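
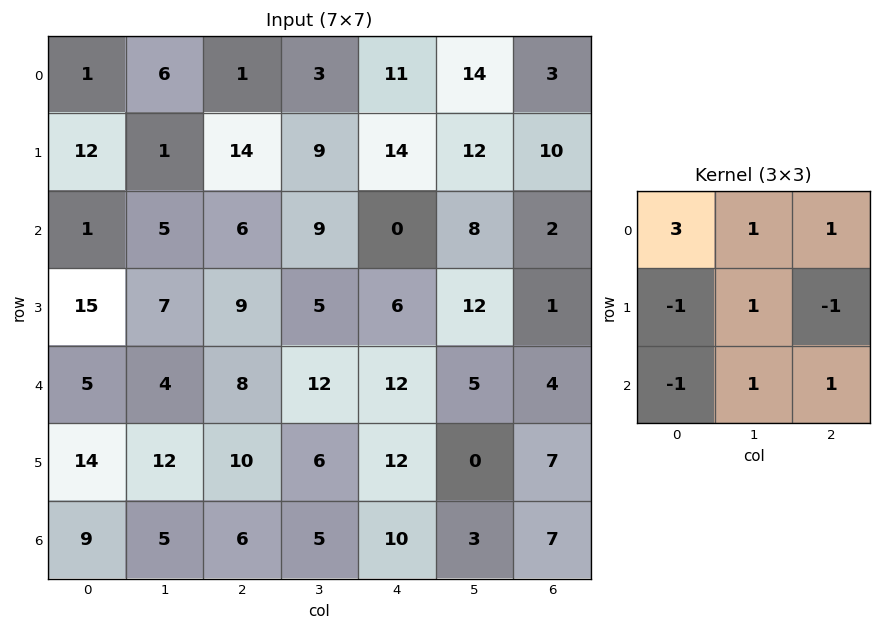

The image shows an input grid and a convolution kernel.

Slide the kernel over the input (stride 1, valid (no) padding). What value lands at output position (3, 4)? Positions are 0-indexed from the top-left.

15

The receptive field on the input at this output position is [6 12 1 / 12 5 4 / 12 0 7]. Elementwise product with the kernel and sum: 6·3 + 12·1 + 1·1 + 12·-1 + 5·1 + 4·-1 + 12·-1 + 0·1 + 7·1.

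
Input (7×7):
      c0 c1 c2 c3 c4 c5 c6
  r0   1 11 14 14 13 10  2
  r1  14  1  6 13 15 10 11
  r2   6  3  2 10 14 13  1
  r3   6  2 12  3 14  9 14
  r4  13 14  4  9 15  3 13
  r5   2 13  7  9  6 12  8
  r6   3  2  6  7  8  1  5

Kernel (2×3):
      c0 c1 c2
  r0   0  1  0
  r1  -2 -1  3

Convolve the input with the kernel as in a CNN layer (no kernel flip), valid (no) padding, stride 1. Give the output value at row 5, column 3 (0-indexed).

-13

The receptive field on the input at this output position is [9 6 12 / 7 8 1]. Elementwise product with the kernel and sum: 6·1 + 7·-2 + 8·-1 + 1·3.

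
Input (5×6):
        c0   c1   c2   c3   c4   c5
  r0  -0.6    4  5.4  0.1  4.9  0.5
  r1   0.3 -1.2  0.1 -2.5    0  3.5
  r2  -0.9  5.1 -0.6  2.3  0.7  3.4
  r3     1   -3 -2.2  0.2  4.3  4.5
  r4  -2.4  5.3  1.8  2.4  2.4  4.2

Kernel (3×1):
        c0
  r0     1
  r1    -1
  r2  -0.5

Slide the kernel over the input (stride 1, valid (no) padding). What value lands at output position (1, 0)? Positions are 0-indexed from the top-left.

The receptive field on the input at this output position is [0.3 / -0.9 / 1]. Elementwise product with the kernel and sum: 0.3·1 + -0.9·-1 + 1·-0.5.

0.7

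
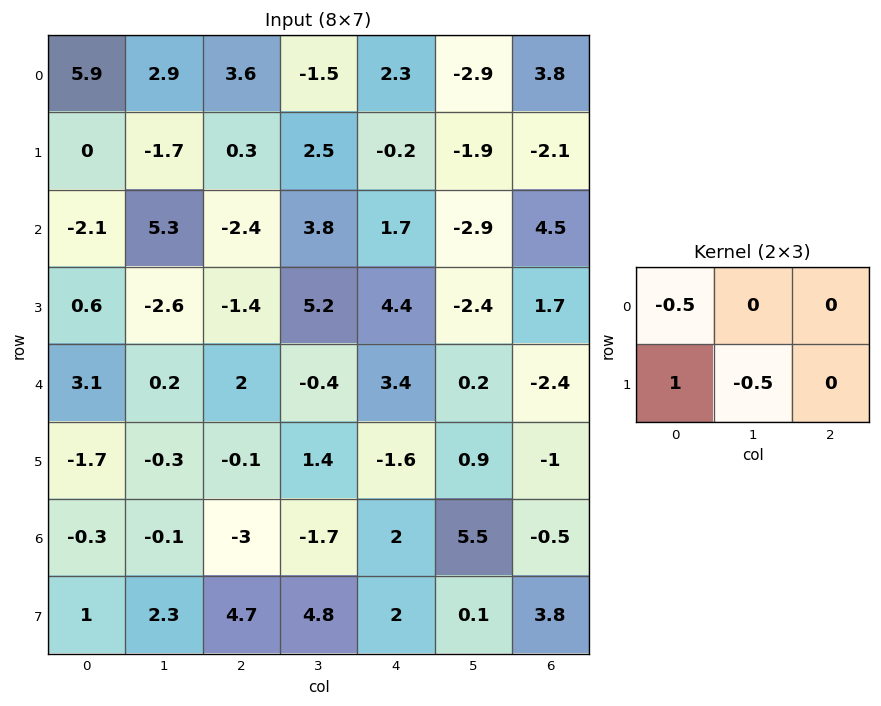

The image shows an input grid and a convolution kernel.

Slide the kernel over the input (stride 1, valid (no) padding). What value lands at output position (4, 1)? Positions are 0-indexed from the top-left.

The receptive field on the input at this output position is [0.2 2 -0.4 / -0.3 -0.1 1.4]. Elementwise product with the kernel and sum: 0.2·-0.5 + -0.3·1 + -0.1·-0.5.

-0.35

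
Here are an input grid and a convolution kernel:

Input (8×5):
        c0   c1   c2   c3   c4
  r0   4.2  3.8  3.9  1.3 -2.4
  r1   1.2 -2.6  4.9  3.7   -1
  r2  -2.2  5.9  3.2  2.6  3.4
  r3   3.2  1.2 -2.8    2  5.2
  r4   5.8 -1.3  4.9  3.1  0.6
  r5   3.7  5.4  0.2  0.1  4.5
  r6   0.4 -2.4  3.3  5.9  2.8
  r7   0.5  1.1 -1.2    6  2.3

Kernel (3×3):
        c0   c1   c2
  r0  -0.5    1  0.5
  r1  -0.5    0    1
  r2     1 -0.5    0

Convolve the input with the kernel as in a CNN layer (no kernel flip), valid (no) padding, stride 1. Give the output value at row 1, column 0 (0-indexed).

6.15

The receptive field on the input at this output position is [1.2 -2.6 4.9 / -2.2 5.9 3.2 / 3.2 1.2 -2.8]. Elementwise product with the kernel and sum: 1.2·-0.5 + -2.6·1 + 4.9·0.5 + -2.2·-0.5 + 3.2·1 + 3.2·1 + 1.2·-0.5.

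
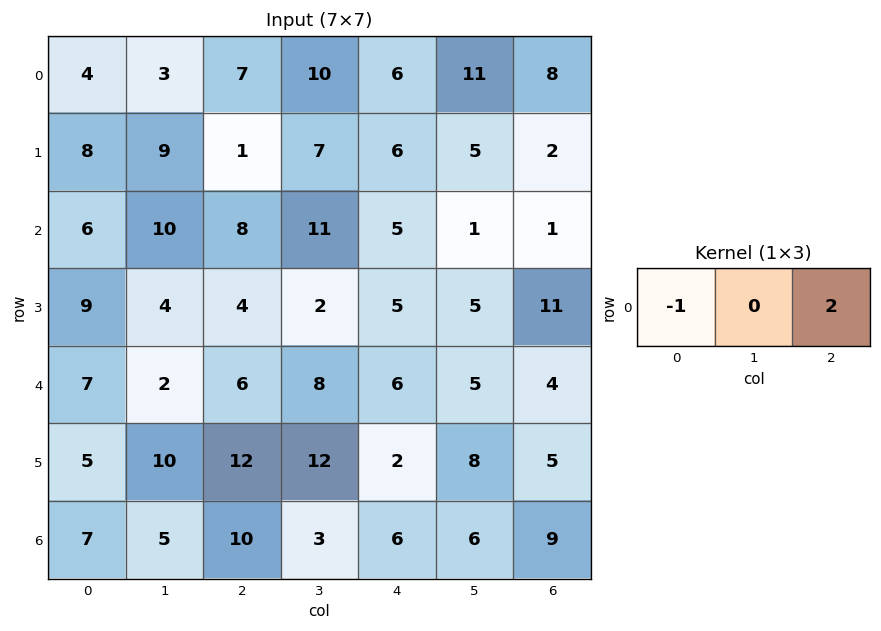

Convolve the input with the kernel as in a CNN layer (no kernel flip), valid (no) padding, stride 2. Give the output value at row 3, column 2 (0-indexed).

12

The receptive field on the input at this output position is [6 6 9]. Elementwise product with the kernel and sum: 6·-1 + 9·2.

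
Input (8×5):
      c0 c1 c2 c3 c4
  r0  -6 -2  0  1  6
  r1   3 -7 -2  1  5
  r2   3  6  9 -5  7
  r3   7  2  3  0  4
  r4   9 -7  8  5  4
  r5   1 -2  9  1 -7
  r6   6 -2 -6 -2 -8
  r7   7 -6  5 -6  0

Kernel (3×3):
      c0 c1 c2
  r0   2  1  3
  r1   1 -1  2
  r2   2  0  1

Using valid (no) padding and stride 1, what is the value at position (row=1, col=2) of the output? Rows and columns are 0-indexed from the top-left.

The receptive field on the input at this output position is [-2 1 5 / 9 -5 7 / 3 0 4]. Elementwise product with the kernel and sum: -2·2 + 1·1 + 5·3 + 9·1 + -5·-1 + 7·2 + 3·2 + 4·1.

50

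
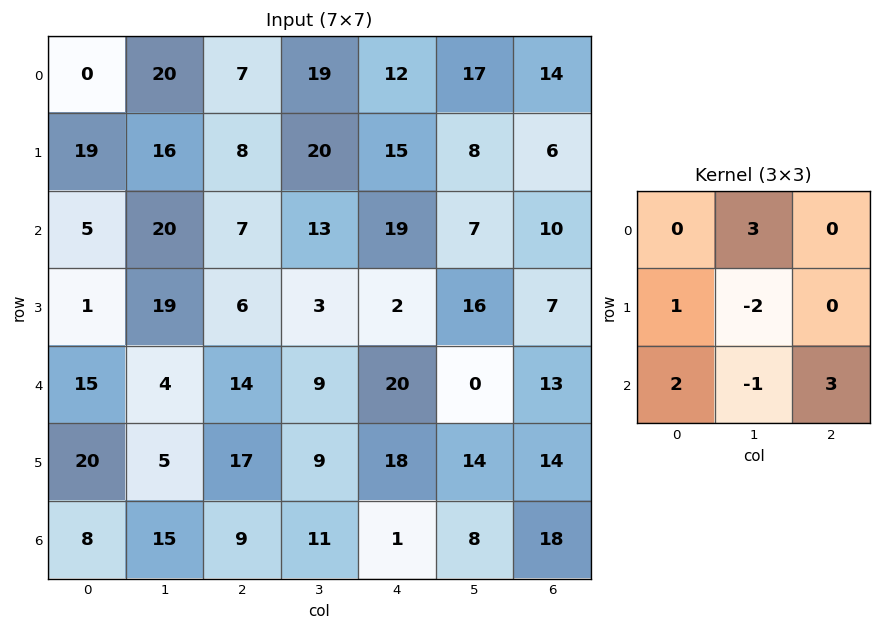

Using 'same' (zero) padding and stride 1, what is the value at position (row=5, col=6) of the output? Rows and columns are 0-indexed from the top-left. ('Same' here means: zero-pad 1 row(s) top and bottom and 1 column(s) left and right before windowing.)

23

The receptive field on the zero-padded input at this output position is [0 13 0 / 14 14 0 / 8 18 0]. Elementwise product with the kernel and sum: 13·3 + 14·1 + 14·-2 + 8·2 + 18·-1 + 0·3.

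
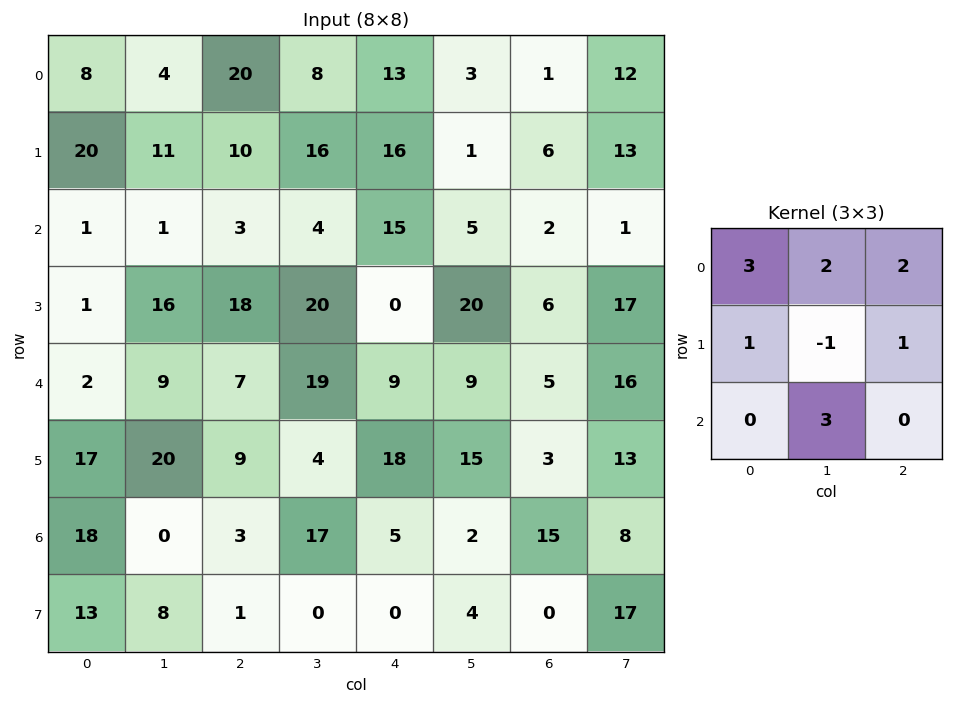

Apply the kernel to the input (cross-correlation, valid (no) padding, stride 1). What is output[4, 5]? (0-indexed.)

139

The receptive field on the input at this output position is [9 5 16 / 15 3 13 / 2 15 8]. Elementwise product with the kernel and sum: 9·3 + 5·2 + 16·2 + 15·1 + 3·-1 + 13·1 + 15·3.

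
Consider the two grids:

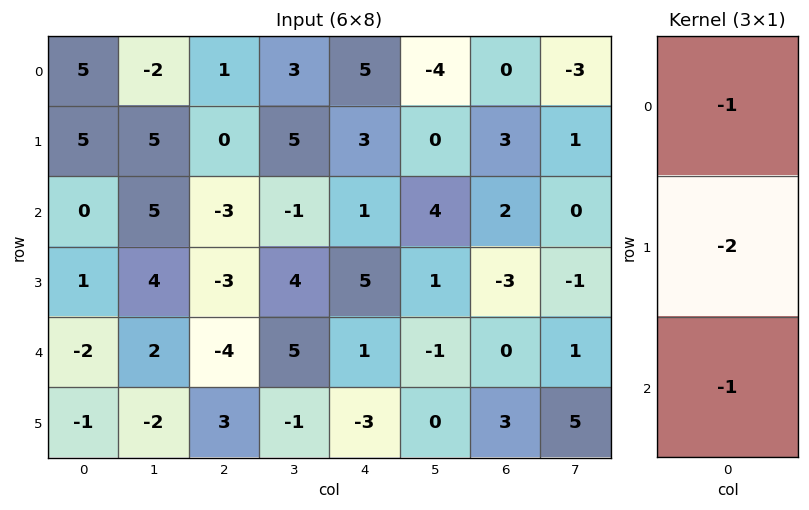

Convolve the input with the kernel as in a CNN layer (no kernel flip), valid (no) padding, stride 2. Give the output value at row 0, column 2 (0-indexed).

-12

The receptive field on the input at this output position is [5 / 3 / 1]. Elementwise product with the kernel and sum: 5·-1 + 3·-2 + 1·-1.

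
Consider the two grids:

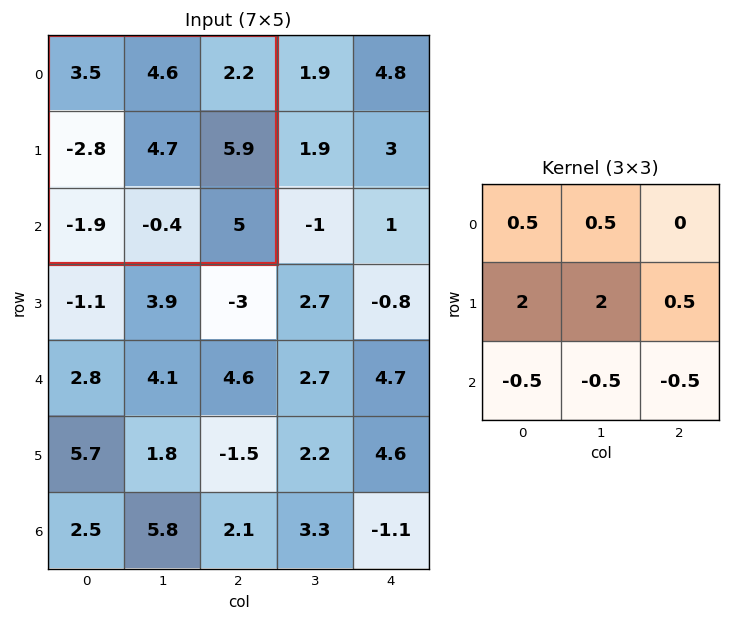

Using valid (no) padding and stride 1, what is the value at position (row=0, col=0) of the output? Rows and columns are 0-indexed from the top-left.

9.45

The receptive field on the input at this output position is [3.5 4.6 2.2 / -2.8 4.7 5.9 / -1.9 -0.4 5]. Elementwise product with the kernel and sum: 3.5·0.5 + 4.6·0.5 + -2.8·2 + 4.7·2 + 5.9·0.5 + -1.9·-0.5 + -0.4·-0.5 + 5·-0.5.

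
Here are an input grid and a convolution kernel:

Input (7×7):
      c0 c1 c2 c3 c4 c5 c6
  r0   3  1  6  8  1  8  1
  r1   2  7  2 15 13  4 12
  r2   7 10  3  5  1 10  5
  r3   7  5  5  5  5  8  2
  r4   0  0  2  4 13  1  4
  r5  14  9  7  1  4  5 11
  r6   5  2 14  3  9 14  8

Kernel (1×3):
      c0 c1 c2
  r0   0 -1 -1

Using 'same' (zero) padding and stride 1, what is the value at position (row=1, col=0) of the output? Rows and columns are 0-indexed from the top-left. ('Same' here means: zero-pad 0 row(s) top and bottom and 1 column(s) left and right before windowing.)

-9

The receptive field on the zero-padded input at this output position is [0 2 7]. Elementwise product with the kernel and sum: 2·-1 + 7·-1.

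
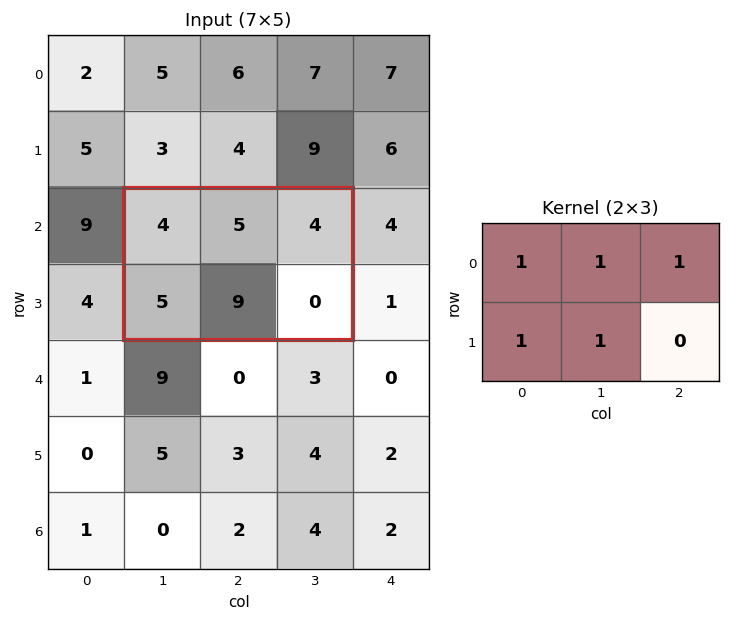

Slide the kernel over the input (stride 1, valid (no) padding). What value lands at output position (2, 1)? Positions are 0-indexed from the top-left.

27

The receptive field on the input at this output position is [4 5 4 / 5 9 0]. Elementwise product with the kernel and sum: 4·1 + 5·1 + 4·1 + 5·1 + 9·1.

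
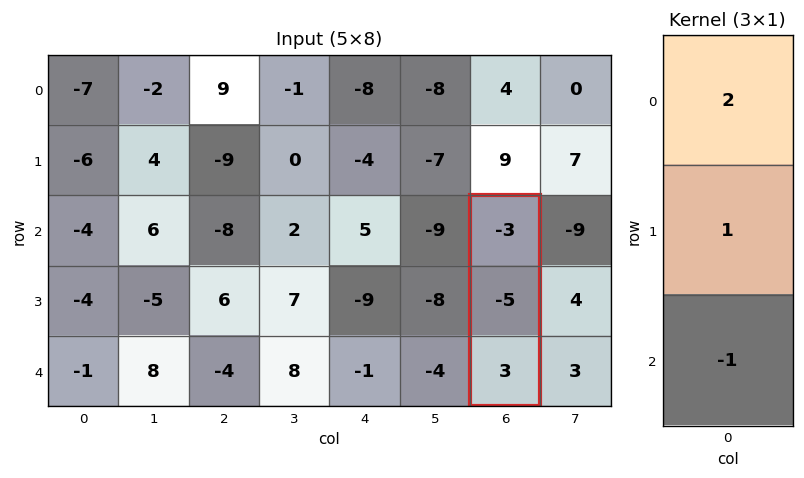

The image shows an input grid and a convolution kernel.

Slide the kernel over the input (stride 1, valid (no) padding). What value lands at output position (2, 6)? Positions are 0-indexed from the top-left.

The receptive field on the input at this output position is [-3 / -5 / 3]. Elementwise product with the kernel and sum: -3·2 + -5·1 + 3·-1.

-14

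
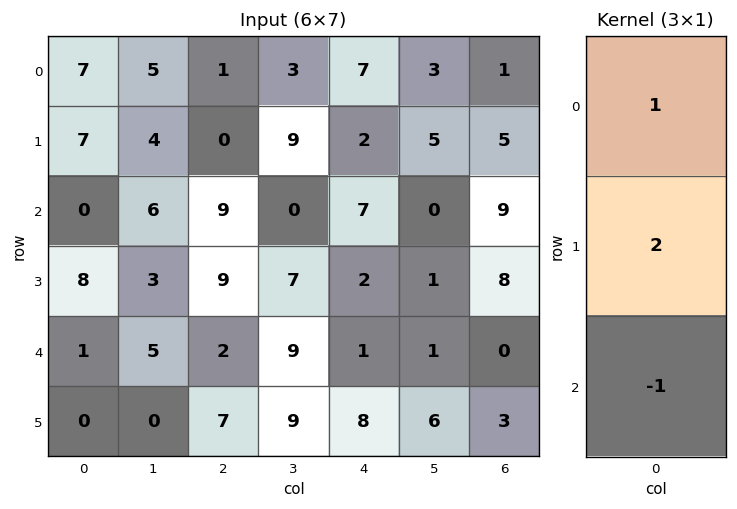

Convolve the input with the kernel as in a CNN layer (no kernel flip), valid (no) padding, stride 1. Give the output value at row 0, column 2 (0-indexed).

The receptive field on the input at this output position is [1 / 0 / 9]. Elementwise product with the kernel and sum: 1·1 + 0·2 + 9·-1.

-8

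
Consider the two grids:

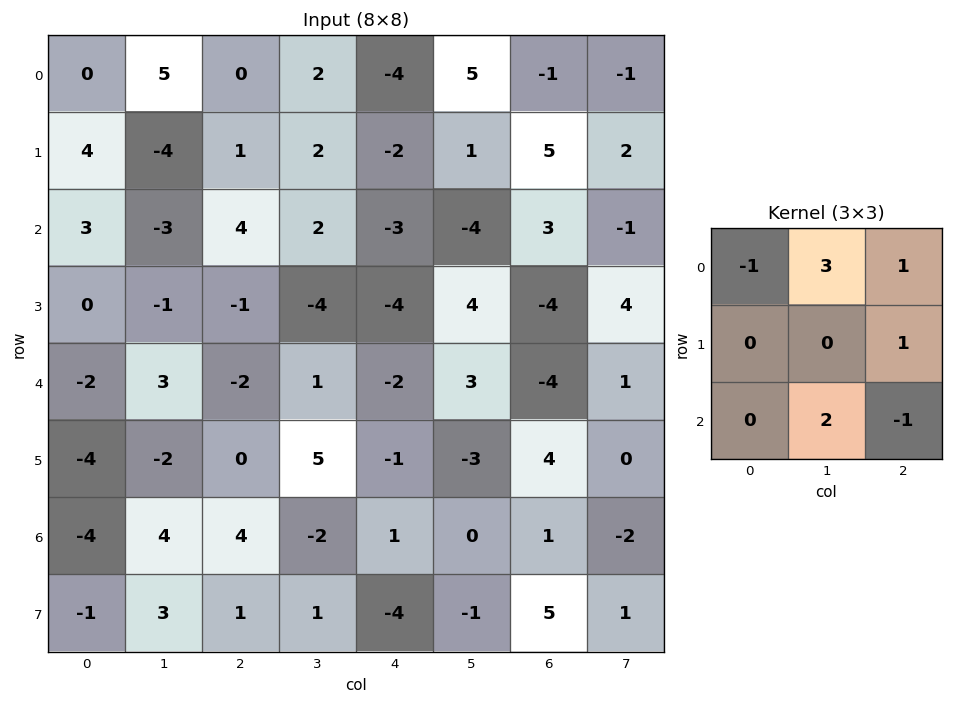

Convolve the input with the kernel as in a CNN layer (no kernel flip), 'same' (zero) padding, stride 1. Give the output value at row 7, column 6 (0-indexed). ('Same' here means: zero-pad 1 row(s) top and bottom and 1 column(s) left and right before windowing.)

The receptive field on the zero-padded input at this output position is [0 1 -2 / -1 5 1 / 0 0 0]. Elementwise product with the kernel and sum: 0·-1 + 1·3 + -2·1 + 1·1 + 0·2 + 0·-1.

2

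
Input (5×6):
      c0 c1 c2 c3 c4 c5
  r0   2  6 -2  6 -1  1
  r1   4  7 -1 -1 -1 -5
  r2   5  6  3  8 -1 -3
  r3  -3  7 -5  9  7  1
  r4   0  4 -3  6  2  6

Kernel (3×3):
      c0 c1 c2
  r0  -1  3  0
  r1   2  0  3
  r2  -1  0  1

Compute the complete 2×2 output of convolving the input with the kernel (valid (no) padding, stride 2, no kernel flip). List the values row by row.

19 11
-11 37

Output[0,0]: The receptive field on the input at this output position is [2 6 -2 / 4 7 -1 / 5 6 3]. Elementwise product with the kernel and sum: 2·-1 + 6·3 + 4·2 + -1·3 + 5·-1 + 3·1.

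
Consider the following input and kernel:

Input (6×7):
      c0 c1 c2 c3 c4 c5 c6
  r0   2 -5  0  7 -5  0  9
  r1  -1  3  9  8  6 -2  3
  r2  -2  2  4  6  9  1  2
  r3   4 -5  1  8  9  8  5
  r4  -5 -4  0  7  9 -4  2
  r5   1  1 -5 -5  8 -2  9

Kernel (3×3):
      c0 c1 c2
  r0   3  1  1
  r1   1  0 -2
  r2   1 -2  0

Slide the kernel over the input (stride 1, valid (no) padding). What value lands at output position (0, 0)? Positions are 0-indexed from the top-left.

The receptive field on the input at this output position is [2 -5 0 / -1 3 9 / -2 2 4]. Elementwise product with the kernel and sum: 2·3 + -5·1 + 0·1 + -1·1 + 9·-2 + -2·1 + 2·-2.

-24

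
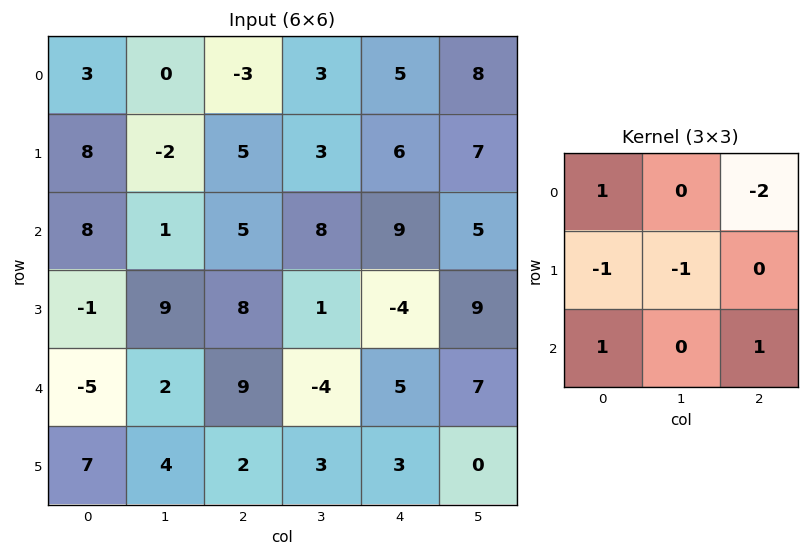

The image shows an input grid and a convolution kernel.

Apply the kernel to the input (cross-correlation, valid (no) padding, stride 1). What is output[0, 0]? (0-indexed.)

The receptive field on the input at this output position is [3 0 -3 / 8 -2 5 / 8 1 5]. Elementwise product with the kernel and sum: 3·1 + -3·-2 + 8·-1 + -2·-1 + 8·1 + 5·1.

16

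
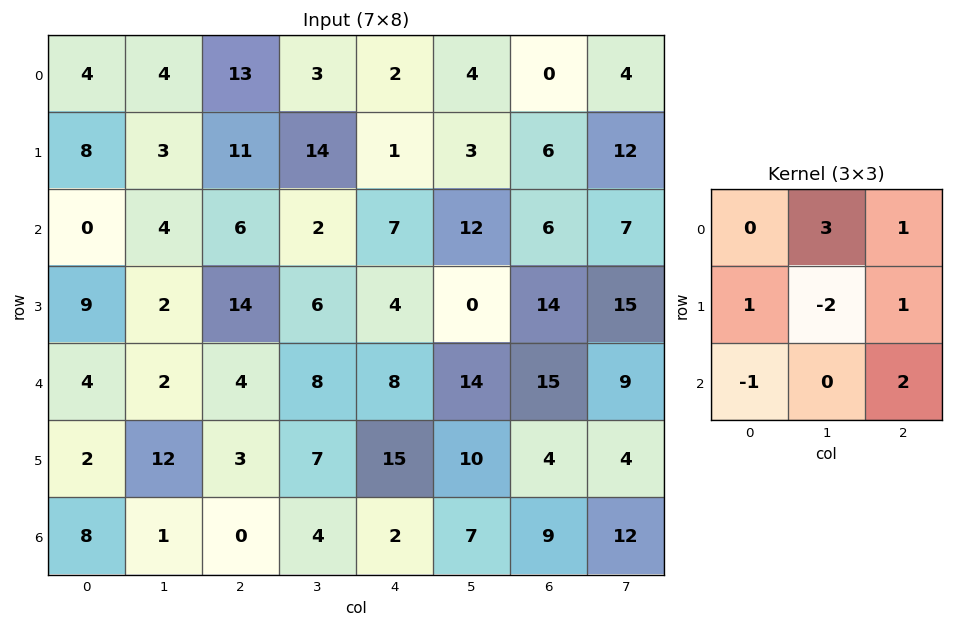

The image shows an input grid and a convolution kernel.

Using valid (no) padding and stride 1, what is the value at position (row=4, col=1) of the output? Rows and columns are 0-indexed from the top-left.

40

The receptive field on the input at this output position is [2 4 8 / 12 3 7 / 1 0 4]. Elementwise product with the kernel and sum: 4·3 + 8·1 + 12·1 + 3·-2 + 7·1 + 1·-1 + 4·2.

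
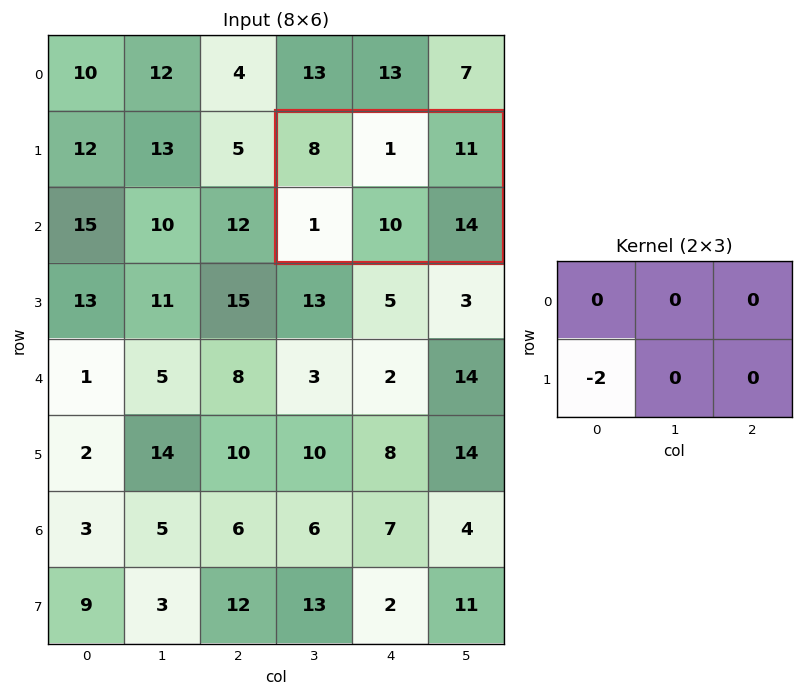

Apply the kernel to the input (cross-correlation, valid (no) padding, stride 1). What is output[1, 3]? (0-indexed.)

The receptive field on the input at this output position is [8 1 11 / 1 10 14]. Elementwise product with the kernel and sum: 1·-2.

-2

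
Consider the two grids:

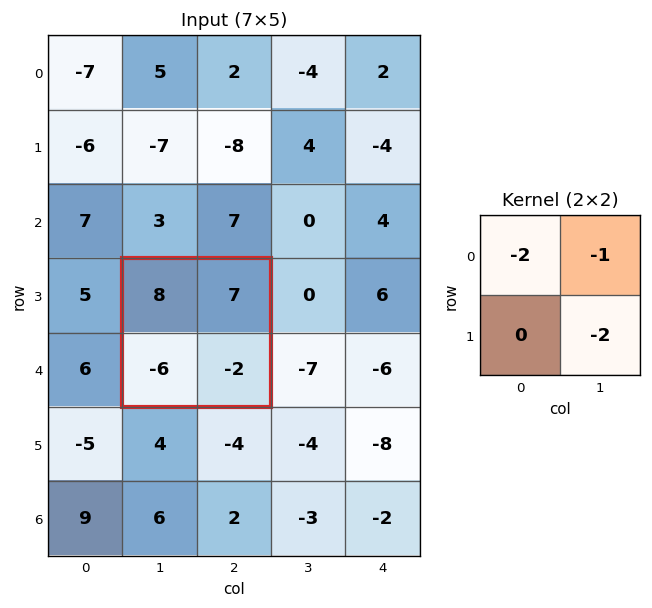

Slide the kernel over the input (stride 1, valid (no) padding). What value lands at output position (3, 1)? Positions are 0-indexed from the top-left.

-19

The receptive field on the input at this output position is [8 7 / -6 -2]. Elementwise product with the kernel and sum: 8·-2 + 7·-1 + -2·-2.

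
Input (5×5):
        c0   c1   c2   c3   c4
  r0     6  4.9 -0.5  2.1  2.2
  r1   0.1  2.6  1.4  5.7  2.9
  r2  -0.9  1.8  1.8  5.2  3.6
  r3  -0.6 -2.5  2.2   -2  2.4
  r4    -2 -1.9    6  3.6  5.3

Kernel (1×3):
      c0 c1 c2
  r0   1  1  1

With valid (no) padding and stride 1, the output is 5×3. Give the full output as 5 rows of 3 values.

10.4 6.5 3.8
4.1 9.7 10
2.7 8.8 10.6
-0.9 -2.3 2.6
2.1 7.7 14.9

Output[0,0]: The receptive field on the input at this output position is [6 4.9 -0.5]. Elementwise product with the kernel and sum: 6·1 + 4.9·1 + -0.5·1.
Output[0,1]: The receptive field on the input at this output position is [4.9 -0.5 2.1]. Elementwise product with the kernel and sum: 4.9·1 + -0.5·1 + 2.1·1.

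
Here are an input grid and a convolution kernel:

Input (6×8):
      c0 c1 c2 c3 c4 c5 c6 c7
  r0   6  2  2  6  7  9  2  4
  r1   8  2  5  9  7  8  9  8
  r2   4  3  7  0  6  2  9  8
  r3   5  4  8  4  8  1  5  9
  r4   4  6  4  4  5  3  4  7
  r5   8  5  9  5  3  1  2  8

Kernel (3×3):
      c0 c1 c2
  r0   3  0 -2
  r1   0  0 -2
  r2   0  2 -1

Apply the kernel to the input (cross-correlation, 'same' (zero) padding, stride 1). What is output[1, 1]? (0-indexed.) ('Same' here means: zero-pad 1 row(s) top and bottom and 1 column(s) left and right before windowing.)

The receptive field on the zero-padded input at this output position is [6 2 2 / 8 2 5 / 4 3 7]. Elementwise product with the kernel and sum: 6·3 + 2·-2 + 5·-2 + 3·2 + 7·-1.

3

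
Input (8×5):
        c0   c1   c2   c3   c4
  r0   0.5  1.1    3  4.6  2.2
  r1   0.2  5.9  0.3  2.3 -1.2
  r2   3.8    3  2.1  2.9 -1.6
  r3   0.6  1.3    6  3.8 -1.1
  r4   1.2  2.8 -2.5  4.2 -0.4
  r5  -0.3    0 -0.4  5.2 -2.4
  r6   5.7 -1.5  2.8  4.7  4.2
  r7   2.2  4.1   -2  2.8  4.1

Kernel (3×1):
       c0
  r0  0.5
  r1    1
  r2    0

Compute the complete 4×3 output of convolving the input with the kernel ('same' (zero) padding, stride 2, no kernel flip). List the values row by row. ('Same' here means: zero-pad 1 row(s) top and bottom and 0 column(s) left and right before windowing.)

0.5 3 2.2
3.9 2.25 -2.2
1.5 0.5 -0.95
5.55 2.6 3

Output[0,0]: The receptive field on the zero-padded input at this output position is [0 / 0.5 / 0.2]. Elementwise product with the kernel and sum: 0·0.5 + 0.5·1.
Output[0,1]: The receptive field on the zero-padded input at this output position is [0 / 3 / 0.3]. Elementwise product with the kernel and sum: 0·0.5 + 3·1.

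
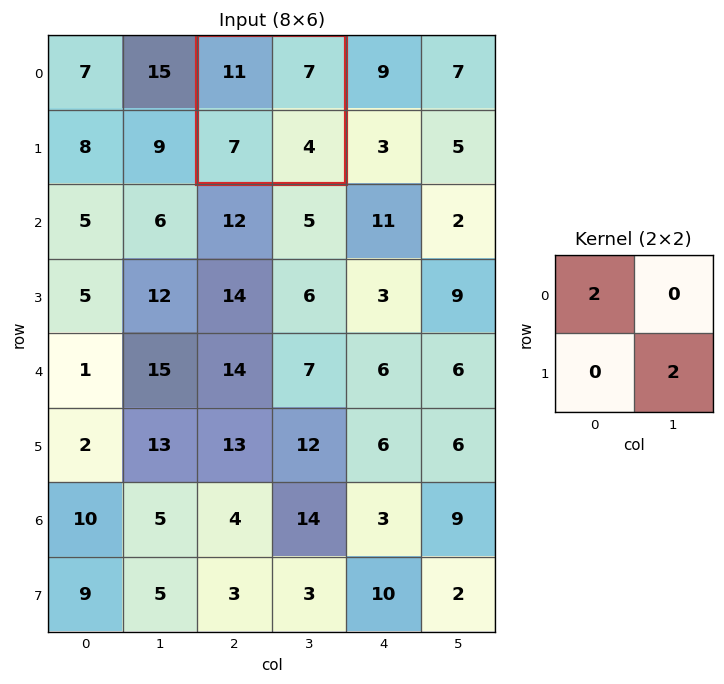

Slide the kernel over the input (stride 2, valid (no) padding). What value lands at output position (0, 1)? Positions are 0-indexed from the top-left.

The receptive field on the input at this output position is [11 7 / 7 4]. Elementwise product with the kernel and sum: 11·2 + 4·2.

30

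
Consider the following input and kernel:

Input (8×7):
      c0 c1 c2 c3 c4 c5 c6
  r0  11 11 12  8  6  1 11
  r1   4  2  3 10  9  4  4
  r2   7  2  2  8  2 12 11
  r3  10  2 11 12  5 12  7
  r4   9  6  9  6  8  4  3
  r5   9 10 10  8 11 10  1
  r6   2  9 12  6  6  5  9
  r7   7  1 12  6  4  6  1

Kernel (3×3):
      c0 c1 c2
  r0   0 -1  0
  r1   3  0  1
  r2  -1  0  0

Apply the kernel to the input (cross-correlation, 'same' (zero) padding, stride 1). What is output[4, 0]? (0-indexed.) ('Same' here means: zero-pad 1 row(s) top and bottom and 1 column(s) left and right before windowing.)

The receptive field on the zero-padded input at this output position is [0 10 2 / 0 9 6 / 0 9 10]. Elementwise product with the kernel and sum: 10·-1 + 0·3 + 6·1 + 0·-1.

-4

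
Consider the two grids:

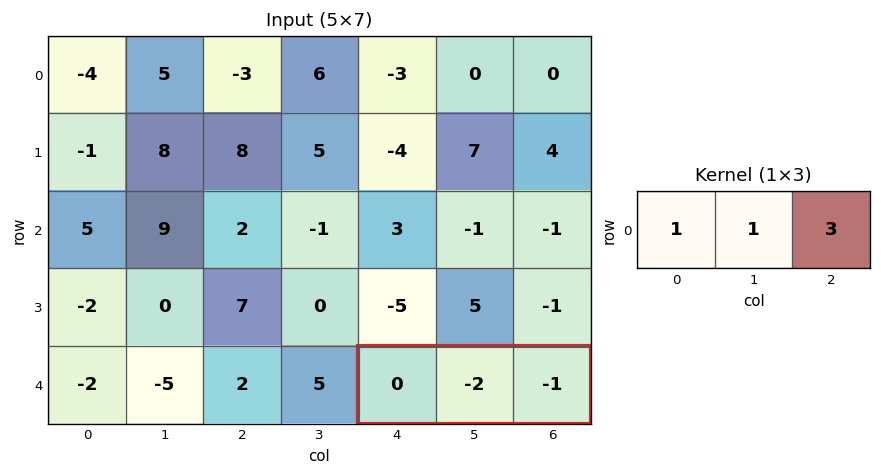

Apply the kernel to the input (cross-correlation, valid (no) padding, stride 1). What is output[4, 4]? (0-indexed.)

The receptive field on the input at this output position is [0 -2 -1]. Elementwise product with the kernel and sum: 0·1 + -2·1 + -1·3.

-5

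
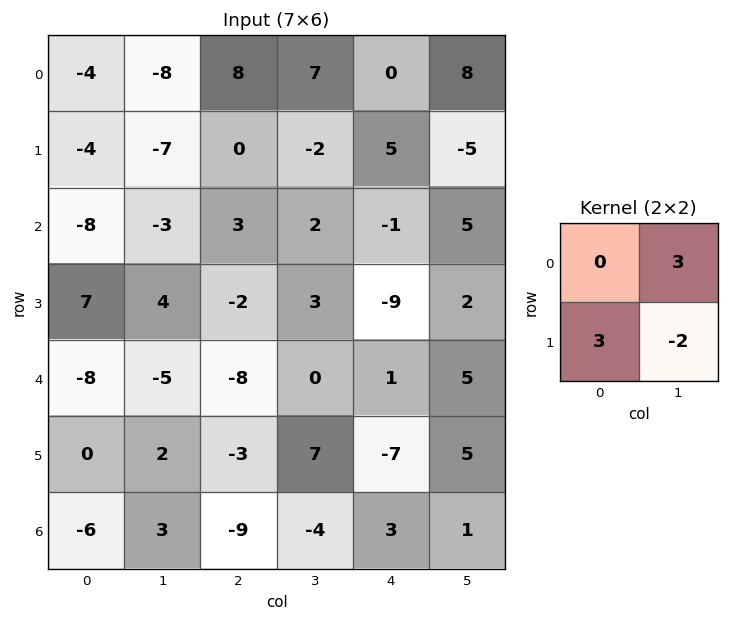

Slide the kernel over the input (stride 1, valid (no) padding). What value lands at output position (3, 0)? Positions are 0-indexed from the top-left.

-2

The receptive field on the input at this output position is [7 4 / -8 -5]. Elementwise product with the kernel and sum: 4·3 + -8·3 + -5·-2.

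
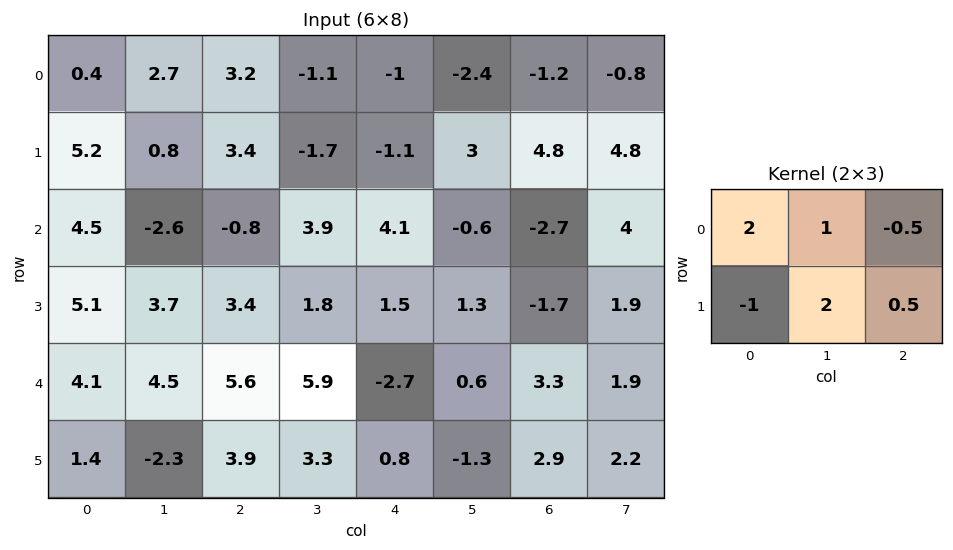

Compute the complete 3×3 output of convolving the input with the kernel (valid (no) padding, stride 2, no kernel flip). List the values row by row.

-0 -1.55 5.7
10.8 1.2 9.2
5.85 21.55 -8.4

Output[0,0]: The receptive field on the input at this output position is [0.4 2.7 3.2 / 5.2 0.8 3.4]. Elementwise product with the kernel and sum: 0.4·2 + 2.7·1 + 3.2·-0.5 + 5.2·-1 + 0.8·2 + 3.4·0.5.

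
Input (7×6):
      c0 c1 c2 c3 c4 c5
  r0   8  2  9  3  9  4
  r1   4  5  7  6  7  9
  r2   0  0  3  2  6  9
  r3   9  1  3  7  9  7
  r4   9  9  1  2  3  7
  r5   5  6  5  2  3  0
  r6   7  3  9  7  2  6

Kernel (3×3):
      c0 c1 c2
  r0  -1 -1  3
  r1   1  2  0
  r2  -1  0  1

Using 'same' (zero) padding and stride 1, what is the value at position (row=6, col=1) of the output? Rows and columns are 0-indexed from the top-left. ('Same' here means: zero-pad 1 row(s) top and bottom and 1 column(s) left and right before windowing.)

17

The receptive field on the zero-padded input at this output position is [5 6 5 / 7 3 9 / 0 0 0]. Elementwise product with the kernel and sum: 5·-1 + 6·-1 + 5·3 + 7·1 + 3·2 + 0·-1 + 0·1.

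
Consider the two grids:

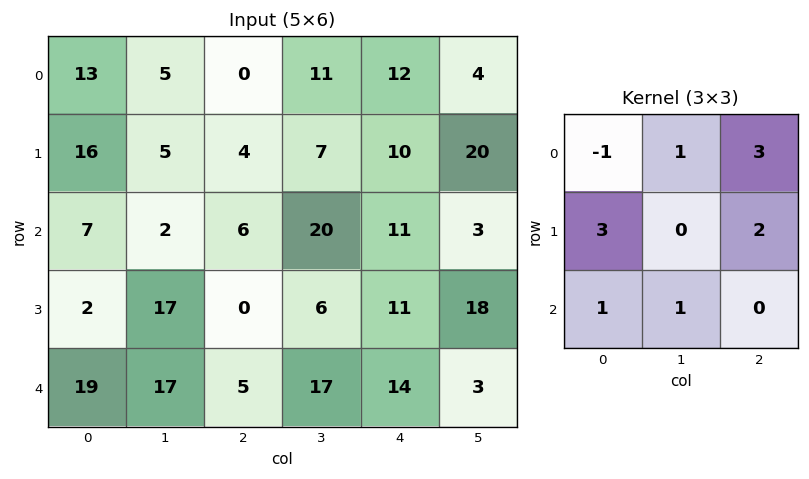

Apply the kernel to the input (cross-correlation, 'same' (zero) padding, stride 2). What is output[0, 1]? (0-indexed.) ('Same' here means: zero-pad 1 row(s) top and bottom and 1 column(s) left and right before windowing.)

The receptive field on the zero-padded input at this output position is [0 0 0 / 5 0 11 / 5 4 7]. Elementwise product with the kernel and sum: 0·-1 + 0·1 + 0·3 + 5·3 + 11·2 + 5·1 + 4·1.

46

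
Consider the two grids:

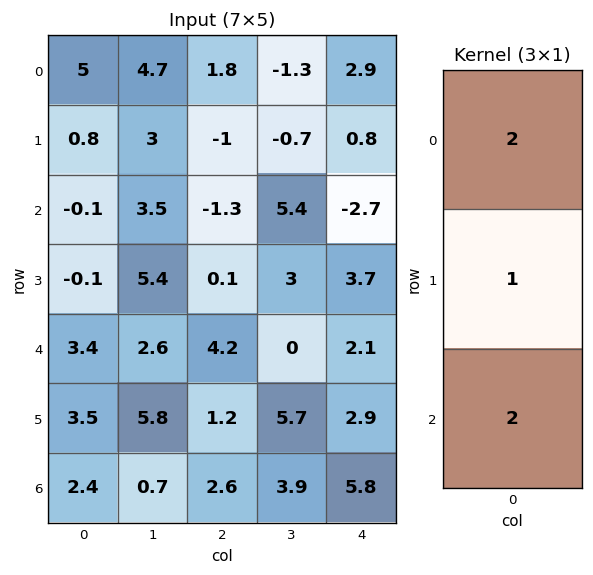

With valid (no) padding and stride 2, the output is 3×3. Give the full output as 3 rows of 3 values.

10.6 0 1.2
6.5 5.9 2.5
15.1 14.8 18.7

Output[0,0]: The receptive field on the input at this output position is [5 / 0.8 / -0.1]. Elementwise product with the kernel and sum: 5·2 + 0.8·1 + -0.1·2.
Output[0,1]: The receptive field on the input at this output position is [1.8 / -1 / -1.3]. Elementwise product with the kernel and sum: 1.8·2 + -1·1 + -1.3·2.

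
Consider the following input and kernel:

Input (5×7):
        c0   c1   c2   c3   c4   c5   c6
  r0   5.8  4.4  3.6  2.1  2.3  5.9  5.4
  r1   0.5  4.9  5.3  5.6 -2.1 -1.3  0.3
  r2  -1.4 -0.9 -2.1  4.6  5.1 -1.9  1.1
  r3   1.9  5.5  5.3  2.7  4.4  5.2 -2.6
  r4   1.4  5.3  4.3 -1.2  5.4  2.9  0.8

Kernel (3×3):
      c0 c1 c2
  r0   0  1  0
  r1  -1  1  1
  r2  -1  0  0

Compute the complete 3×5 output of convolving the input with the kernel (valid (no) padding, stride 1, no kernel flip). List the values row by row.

15.5 10.5 2.4 -11.3 1.9
1.4 3.2 12.1 -6.2 -11.6
6.6 -4.9 2.1 13.2 -9.1

Output[0,0]: The receptive field on the input at this output position is [5.8 4.4 3.6 / 0.5 4.9 5.3 / -1.4 -0.9 -2.1]. Elementwise product with the kernel and sum: 4.4·1 + 0.5·-1 + 4.9·1 + 5.3·1 + -1.4·-1.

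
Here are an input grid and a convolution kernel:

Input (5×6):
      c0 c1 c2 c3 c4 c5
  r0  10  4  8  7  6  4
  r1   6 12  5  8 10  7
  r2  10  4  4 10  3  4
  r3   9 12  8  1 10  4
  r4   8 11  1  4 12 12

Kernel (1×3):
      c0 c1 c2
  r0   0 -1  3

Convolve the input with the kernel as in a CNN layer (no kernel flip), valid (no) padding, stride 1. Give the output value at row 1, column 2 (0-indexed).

22

The receptive field on the input at this output position is [5 8 10]. Elementwise product with the kernel and sum: 8·-1 + 10·3.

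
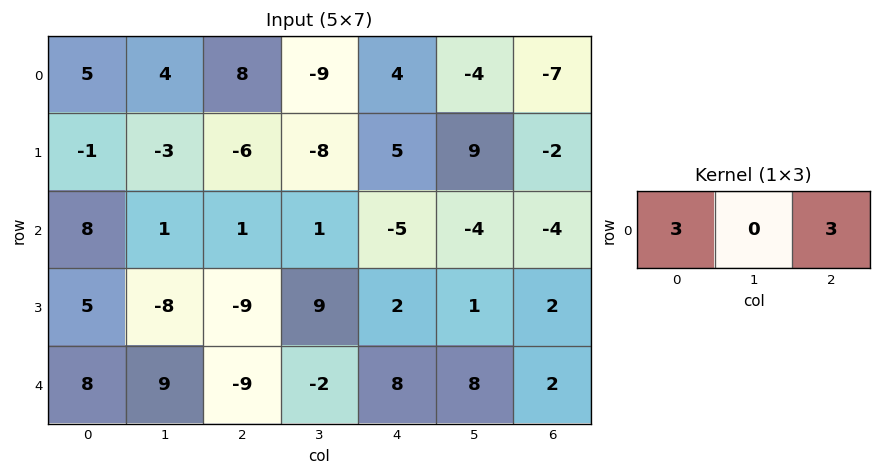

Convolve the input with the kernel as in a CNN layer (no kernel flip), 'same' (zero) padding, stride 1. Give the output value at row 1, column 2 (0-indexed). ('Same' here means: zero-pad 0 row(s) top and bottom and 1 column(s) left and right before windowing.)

The receptive field on the zero-padded input at this output position is [-3 -6 -8]. Elementwise product with the kernel and sum: -3·3 + -8·3.

-33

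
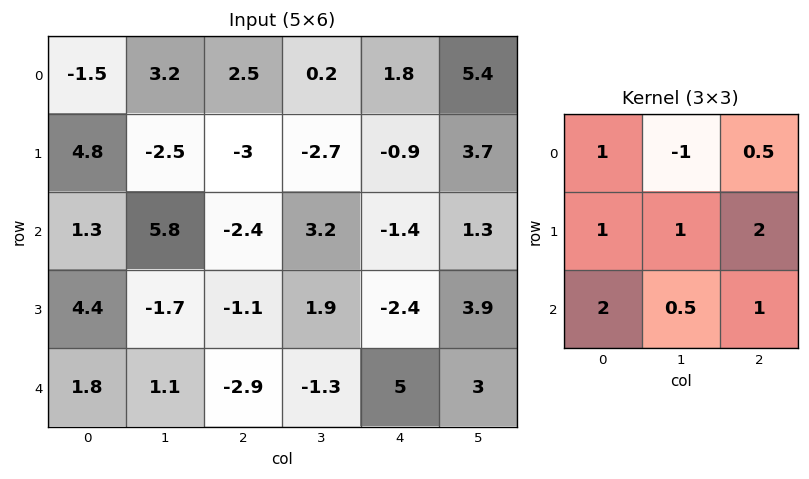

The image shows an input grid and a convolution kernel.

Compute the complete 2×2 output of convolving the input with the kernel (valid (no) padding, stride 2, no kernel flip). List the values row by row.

-4.05 -8.9
-3.95 -11.75

Output[0,0]: The receptive field on the input at this output position is [-1.5 3.2 2.5 / 4.8 -2.5 -3 / 1.3 5.8 -2.4]. Elementwise product with the kernel and sum: -1.5·1 + 3.2·-1 + 2.5·0.5 + 4.8·1 + -2.5·1 + -3·2 + 1.3·2 + 5.8·0.5 + -2.4·1.
Output[0,1]: The receptive field on the input at this output position is [2.5 0.2 1.8 / -3 -2.7 -0.9 / -2.4 3.2 -1.4]. Elementwise product with the kernel and sum: 2.5·1 + 0.2·-1 + 1.8·0.5 + -3·1 + -2.7·1 + -0.9·2 + -2.4·2 + 3.2·0.5 + -1.4·1.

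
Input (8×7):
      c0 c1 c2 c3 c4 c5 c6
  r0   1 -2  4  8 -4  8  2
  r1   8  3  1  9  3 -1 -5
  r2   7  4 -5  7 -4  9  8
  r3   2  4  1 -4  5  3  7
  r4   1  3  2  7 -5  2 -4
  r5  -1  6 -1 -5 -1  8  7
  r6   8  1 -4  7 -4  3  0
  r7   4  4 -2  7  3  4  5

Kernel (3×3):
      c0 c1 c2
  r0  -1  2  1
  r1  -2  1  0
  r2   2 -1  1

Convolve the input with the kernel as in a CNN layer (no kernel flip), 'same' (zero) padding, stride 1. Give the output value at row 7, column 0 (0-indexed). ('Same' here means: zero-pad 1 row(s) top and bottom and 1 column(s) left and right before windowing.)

21

The receptive field on the zero-padded input at this output position is [0 8 1 / 0 4 4 / 0 0 0]. Elementwise product with the kernel and sum: 0·-1 + 8·2 + 1·1 + 0·-2 + 4·1 + 0·2 + 0·-1 + 0·1.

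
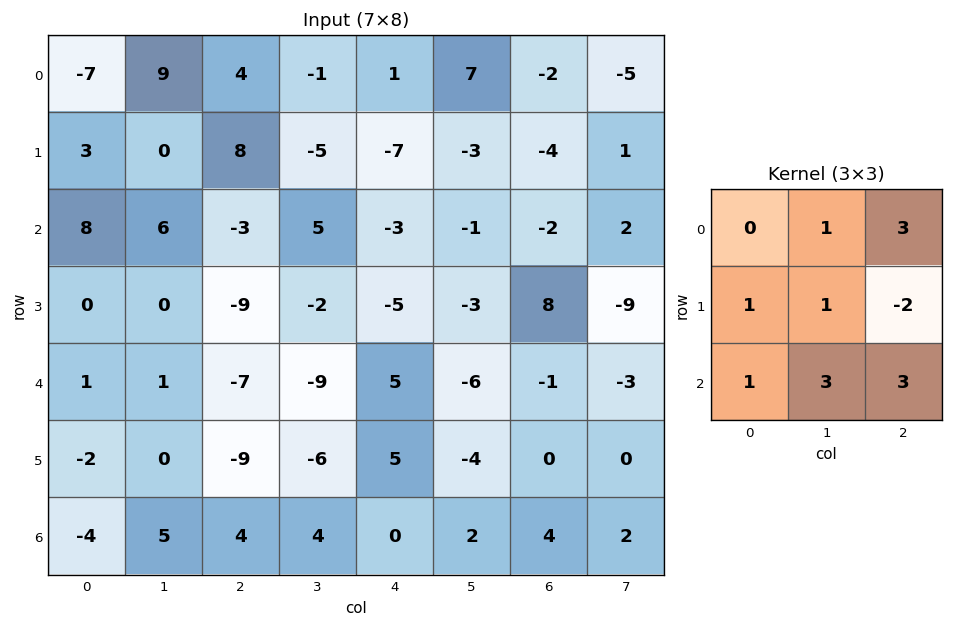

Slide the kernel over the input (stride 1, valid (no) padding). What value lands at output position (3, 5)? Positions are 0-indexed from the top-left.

The receptive field on the input at this output position is [-3 8 -9 / -6 -1 -3 / -4 0 0]. Elementwise product with the kernel and sum: 8·1 + -9·3 + -6·1 + -1·1 + -3·-2 + -4·1 + 0·3 + 0·3.

-24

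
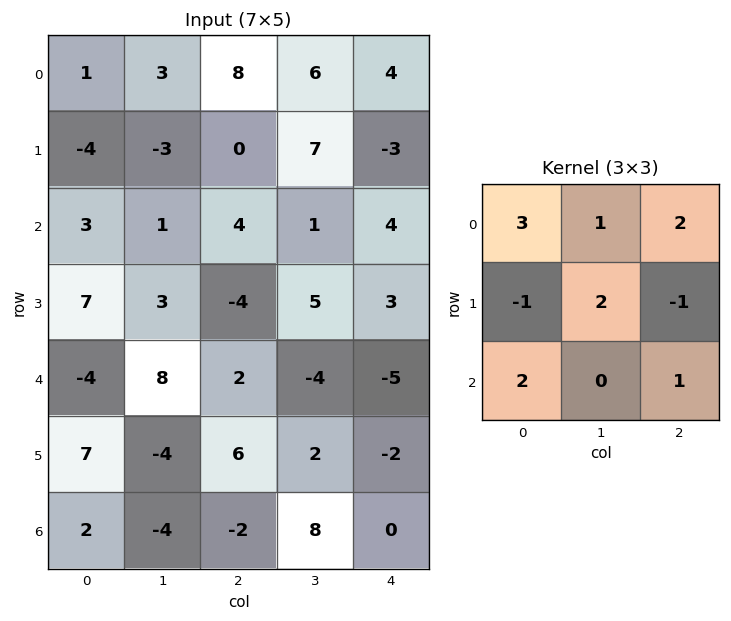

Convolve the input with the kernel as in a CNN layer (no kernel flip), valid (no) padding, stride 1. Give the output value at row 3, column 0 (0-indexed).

The receptive field on the input at this output position is [7 3 -4 / -4 8 2 / 7 -4 6]. Elementwise product with the kernel and sum: 7·3 + 3·1 + -4·2 + -4·-1 + 8·2 + 2·-1 + 7·2 + 6·1.

54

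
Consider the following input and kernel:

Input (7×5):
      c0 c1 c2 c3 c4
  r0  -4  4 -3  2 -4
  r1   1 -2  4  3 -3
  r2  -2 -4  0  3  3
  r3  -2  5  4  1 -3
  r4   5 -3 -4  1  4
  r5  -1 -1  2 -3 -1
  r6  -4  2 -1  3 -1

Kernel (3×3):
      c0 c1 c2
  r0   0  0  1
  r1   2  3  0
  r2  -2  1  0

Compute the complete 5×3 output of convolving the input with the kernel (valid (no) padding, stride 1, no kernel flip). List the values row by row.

Output[0,0]: The receptive field on the input at this output position is [-4 4 -3 / 1 -2 4 / -2 -4 0]. Elementwise product with the kernel and sum: -3·1 + 1·2 + -2·3 + -2·-2 + -4·1.

-7 18 16
-3 -11 -1
-2 27 23
6 -13 -15
1 0 4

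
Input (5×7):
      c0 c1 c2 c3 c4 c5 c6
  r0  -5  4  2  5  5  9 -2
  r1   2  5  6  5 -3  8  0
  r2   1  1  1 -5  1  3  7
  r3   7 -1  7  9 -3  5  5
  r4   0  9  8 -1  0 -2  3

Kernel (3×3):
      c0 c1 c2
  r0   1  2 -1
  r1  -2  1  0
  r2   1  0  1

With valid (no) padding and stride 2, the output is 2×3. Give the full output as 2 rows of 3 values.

4 2 47
-5 -7 14

Output[0,0]: The receptive field on the input at this output position is [-5 4 2 / 2 5 6 / 1 1 1]. Elementwise product with the kernel and sum: -5·1 + 4·2 + 2·-1 + 2·-2 + 5·1 + 1·1 + 1·1.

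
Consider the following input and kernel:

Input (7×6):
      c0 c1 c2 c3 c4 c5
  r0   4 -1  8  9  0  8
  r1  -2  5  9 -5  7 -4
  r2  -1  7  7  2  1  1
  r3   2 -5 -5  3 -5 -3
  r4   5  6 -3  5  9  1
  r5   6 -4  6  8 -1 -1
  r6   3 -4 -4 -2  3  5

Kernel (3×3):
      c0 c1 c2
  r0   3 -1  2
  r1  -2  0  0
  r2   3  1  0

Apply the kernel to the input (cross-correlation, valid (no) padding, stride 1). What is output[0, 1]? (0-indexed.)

25

The receptive field on the input at this output position is [-1 8 9 / 5 9 -5 / 7 7 2]. Elementwise product with the kernel and sum: -1·3 + 8·-1 + 9·2 + 5·-2 + 7·3 + 7·1.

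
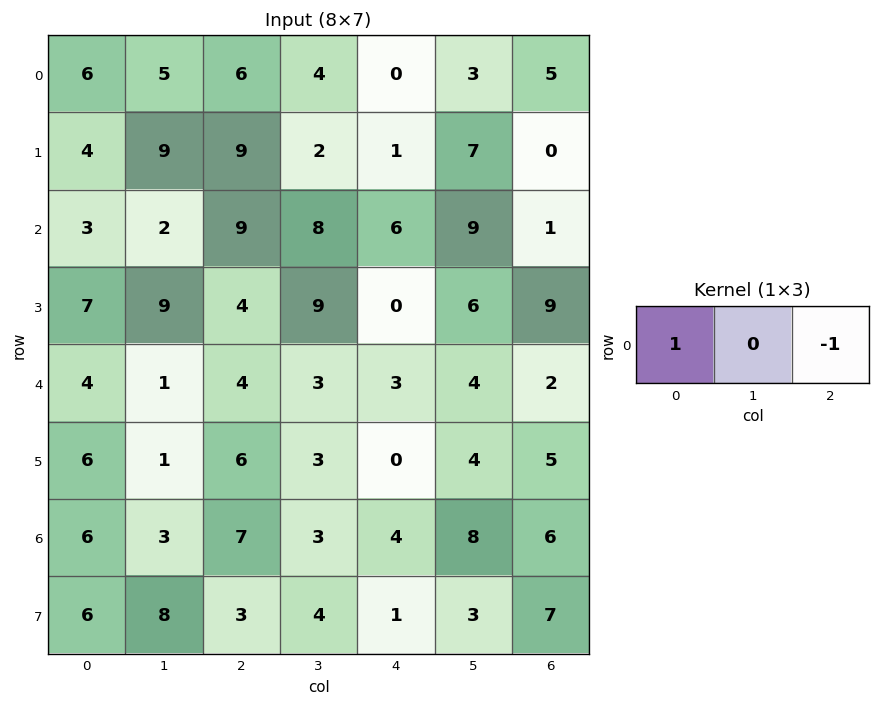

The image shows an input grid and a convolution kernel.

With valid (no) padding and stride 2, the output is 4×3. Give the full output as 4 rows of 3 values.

0 6 -5
-6 3 5
0 1 1
-1 3 -2

Output[0,0]: The receptive field on the input at this output position is [6 5 6]. Elementwise product with the kernel and sum: 6·1 + 6·-1.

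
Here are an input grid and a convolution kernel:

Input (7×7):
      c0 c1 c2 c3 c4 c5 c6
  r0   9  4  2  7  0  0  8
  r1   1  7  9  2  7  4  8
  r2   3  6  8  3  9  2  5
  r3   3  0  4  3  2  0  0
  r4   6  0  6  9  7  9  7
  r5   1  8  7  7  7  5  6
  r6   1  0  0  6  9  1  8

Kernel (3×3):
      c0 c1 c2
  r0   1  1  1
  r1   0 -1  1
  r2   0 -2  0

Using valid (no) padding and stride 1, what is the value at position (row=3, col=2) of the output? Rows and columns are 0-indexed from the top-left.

-7

The receptive field on the input at this output position is [4 3 2 / 6 9 7 / 7 7 7]. Elementwise product with the kernel and sum: 4·1 + 3·1 + 2·1 + 9·-1 + 7·1 + 7·-2.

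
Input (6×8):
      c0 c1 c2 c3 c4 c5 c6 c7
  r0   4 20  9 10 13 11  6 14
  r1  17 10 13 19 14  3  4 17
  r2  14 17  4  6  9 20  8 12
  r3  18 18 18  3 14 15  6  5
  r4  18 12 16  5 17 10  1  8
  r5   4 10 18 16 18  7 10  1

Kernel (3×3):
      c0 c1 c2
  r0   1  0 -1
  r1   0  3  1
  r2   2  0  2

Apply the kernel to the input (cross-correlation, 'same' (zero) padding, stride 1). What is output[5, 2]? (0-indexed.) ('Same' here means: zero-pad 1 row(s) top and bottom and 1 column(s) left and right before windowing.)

77

The receptive field on the zero-padded input at this output position is [12 16 5 / 10 18 16 / 0 0 0]. Elementwise product with the kernel and sum: 12·1 + 5·-1 + 18·3 + 16·1 + 0·2 + 0·2.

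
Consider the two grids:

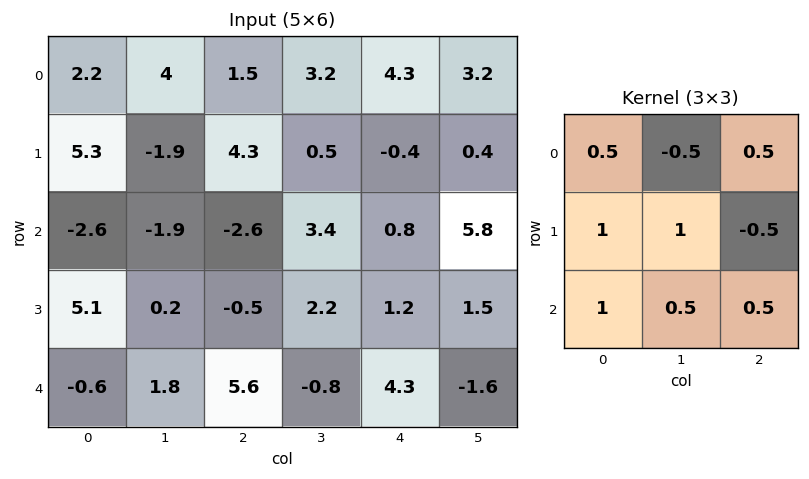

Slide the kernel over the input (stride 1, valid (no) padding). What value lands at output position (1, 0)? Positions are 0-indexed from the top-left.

7.5

The receptive field on the input at this output position is [5.3 -1.9 4.3 / -2.6 -1.9 -2.6 / 5.1 0.2 -0.5]. Elementwise product with the kernel and sum: 5.3·0.5 + -1.9·-0.5 + 4.3·0.5 + -2.6·1 + -1.9·1 + -2.6·-0.5 + 5.1·1 + 0.2·0.5 + -0.5·0.5.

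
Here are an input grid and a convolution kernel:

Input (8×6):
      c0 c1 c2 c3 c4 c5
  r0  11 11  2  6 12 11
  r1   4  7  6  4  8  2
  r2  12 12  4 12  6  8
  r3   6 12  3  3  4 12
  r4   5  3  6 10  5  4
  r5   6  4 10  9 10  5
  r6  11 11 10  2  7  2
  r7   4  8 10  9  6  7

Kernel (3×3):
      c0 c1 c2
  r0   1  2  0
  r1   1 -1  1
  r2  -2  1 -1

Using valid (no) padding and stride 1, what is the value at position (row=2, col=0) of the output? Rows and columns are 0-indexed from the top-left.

20

The receptive field on the input at this output position is [12 12 4 / 6 12 3 / 5 3 6]. Elementwise product with the kernel and sum: 12·1 + 12·2 + 6·1 + 12·-1 + 3·1 + 5·-2 + 3·1 + 6·-1.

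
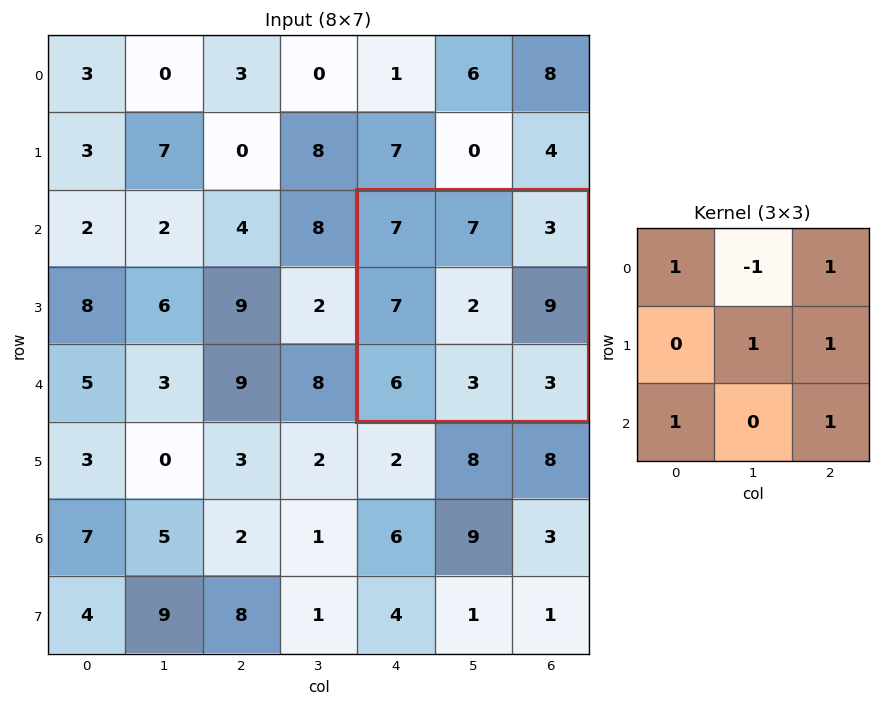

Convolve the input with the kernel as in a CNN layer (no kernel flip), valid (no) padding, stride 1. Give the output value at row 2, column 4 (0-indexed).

23

The receptive field on the input at this output position is [7 7 3 / 7 2 9 / 6 3 3]. Elementwise product with the kernel and sum: 7·1 + 7·-1 + 3·1 + 2·1 + 9·1 + 6·1 + 3·1.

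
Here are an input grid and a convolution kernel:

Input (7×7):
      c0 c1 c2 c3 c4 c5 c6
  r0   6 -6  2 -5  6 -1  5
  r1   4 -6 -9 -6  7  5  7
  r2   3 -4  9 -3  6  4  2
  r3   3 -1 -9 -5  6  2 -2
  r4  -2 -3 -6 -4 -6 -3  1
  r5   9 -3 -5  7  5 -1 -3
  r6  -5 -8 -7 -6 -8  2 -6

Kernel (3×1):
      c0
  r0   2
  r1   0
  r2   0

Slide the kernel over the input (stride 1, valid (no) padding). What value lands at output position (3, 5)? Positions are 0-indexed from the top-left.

The receptive field on the input at this output position is [2 / -3 / -1]. Elementwise product with the kernel and sum: 2·2.

4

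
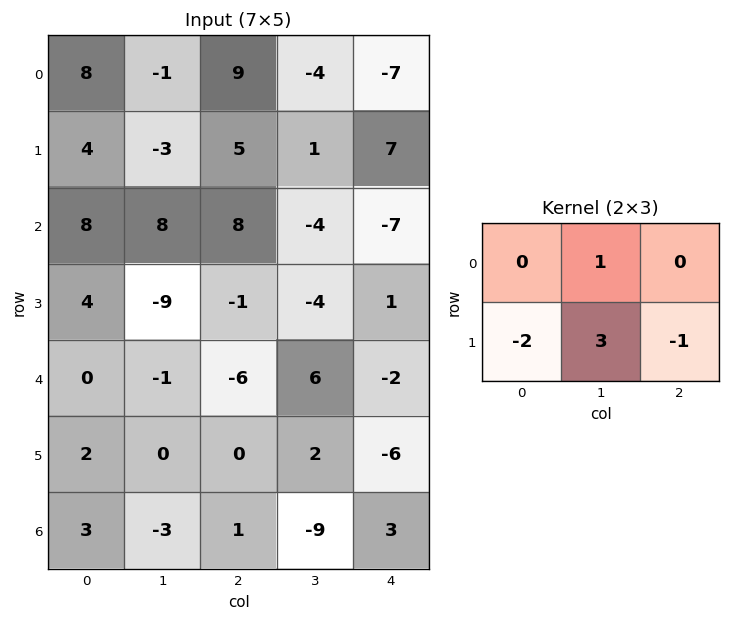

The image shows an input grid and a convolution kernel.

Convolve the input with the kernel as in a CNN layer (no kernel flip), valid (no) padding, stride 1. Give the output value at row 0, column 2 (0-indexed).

The receptive field on the input at this output position is [9 -4 -7 / 5 1 7]. Elementwise product with the kernel and sum: -4·1 + 5·-2 + 1·3 + 7·-1.

-18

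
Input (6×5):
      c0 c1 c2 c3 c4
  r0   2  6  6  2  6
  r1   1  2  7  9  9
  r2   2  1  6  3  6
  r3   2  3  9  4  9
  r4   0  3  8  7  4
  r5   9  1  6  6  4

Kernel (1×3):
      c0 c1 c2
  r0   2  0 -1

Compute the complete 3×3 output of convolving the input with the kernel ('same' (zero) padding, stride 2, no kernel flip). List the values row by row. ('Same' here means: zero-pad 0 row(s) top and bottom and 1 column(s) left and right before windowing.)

-6 10 4
-1 -1 6
-3 -1 14

Output[0,0]: The receptive field on the zero-padded input at this output position is [0 2 6]. Elementwise product with the kernel and sum: 0·2 + 6·-1.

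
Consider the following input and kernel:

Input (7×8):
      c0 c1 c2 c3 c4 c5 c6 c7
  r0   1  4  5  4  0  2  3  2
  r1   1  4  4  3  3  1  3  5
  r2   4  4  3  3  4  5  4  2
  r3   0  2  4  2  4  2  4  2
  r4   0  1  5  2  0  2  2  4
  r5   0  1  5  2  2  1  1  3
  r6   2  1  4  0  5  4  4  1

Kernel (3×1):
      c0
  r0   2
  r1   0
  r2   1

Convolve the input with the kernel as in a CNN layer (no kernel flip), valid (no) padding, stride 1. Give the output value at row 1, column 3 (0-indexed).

8

The receptive field on the input at this output position is [3 / 3 / 2]. Elementwise product with the kernel and sum: 3·2 + 2·1.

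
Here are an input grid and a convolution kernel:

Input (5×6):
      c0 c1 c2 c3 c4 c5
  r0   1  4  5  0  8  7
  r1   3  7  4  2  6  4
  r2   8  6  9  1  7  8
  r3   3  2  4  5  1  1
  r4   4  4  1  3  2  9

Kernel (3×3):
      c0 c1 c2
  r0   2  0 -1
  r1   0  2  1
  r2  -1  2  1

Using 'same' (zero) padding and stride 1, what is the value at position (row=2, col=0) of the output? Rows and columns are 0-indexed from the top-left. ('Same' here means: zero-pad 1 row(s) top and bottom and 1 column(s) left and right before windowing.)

23

The receptive field on the zero-padded input at this output position is [0 3 7 / 0 8 6 / 0 3 2]. Elementwise product with the kernel and sum: 0·2 + 7·-1 + 8·2 + 6·1 + 0·-1 + 3·2 + 2·1.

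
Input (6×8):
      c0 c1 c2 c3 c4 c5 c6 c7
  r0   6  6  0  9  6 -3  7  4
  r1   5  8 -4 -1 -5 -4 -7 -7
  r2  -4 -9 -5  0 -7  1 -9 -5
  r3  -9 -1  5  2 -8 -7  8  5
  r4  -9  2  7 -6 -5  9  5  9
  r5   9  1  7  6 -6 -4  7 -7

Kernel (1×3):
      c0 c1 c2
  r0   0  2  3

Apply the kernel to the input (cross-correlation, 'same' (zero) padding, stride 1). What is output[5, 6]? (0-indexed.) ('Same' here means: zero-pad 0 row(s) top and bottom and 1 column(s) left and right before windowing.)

-7

The receptive field on the zero-padded input at this output position is [-4 7 -7]. Elementwise product with the kernel and sum: 7·2 + -7·3.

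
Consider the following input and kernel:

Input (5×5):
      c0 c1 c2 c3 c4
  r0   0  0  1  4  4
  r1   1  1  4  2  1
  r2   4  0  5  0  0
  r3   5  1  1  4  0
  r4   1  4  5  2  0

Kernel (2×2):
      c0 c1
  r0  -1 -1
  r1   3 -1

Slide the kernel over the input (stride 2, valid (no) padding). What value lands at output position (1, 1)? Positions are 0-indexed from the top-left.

The receptive field on the input at this output position is [5 0 / 1 4]. Elementwise product with the kernel and sum: 5·-1 + 0·-1 + 1·3 + 4·-1.

-6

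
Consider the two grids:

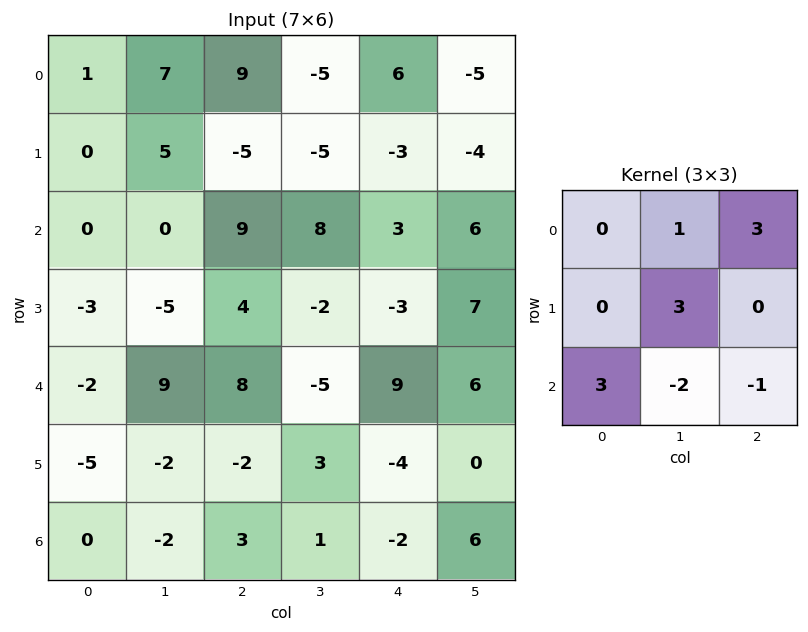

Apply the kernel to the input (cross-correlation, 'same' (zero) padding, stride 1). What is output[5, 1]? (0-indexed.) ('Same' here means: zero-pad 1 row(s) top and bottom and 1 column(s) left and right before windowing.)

The receptive field on the zero-padded input at this output position is [-2 9 8 / -5 -2 -2 / 0 -2 3]. Elementwise product with the kernel and sum: 9·1 + 8·3 + -2·3 + 0·3 + -2·-2 + 3·-1.

28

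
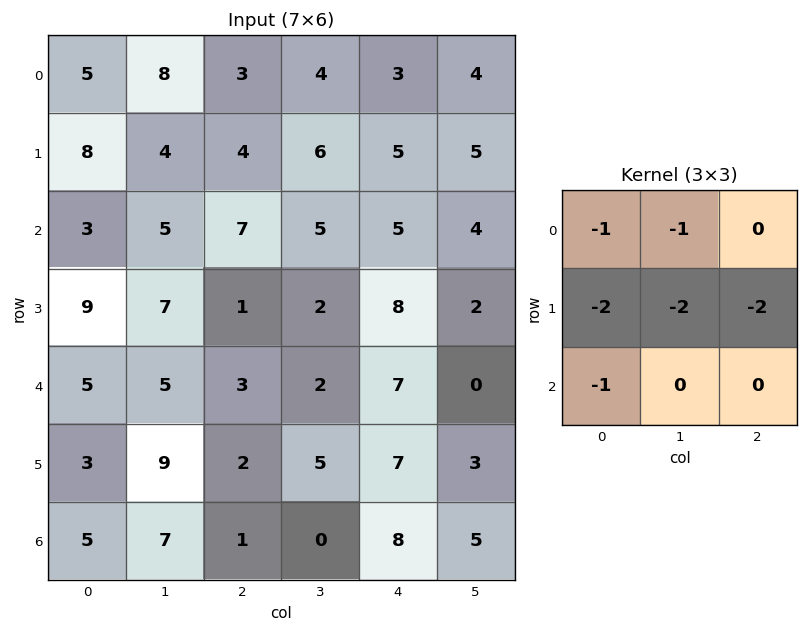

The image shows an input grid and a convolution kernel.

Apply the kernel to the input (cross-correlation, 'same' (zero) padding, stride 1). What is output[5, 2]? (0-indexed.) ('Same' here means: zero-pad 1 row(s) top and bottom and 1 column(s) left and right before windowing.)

-47

The receptive field on the zero-padded input at this output position is [5 3 2 / 9 2 5 / 7 1 0]. Elementwise product with the kernel and sum: 5·-1 + 3·-1 + 9·-2 + 2·-2 + 5·-2 + 7·-1.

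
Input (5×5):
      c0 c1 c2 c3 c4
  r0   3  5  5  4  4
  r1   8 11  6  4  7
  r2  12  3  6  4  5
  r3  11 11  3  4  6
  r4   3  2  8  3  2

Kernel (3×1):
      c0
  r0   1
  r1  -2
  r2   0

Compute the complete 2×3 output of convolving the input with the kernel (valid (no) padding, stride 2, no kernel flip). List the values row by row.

-13 -7 -10
-10 0 -7

Output[0,0]: The receptive field on the input at this output position is [3 / 8 / 12]. Elementwise product with the kernel and sum: 3·1 + 8·-2.
Output[0,1]: The receptive field on the input at this output position is [5 / 6 / 6]. Elementwise product with the kernel and sum: 5·1 + 6·-2.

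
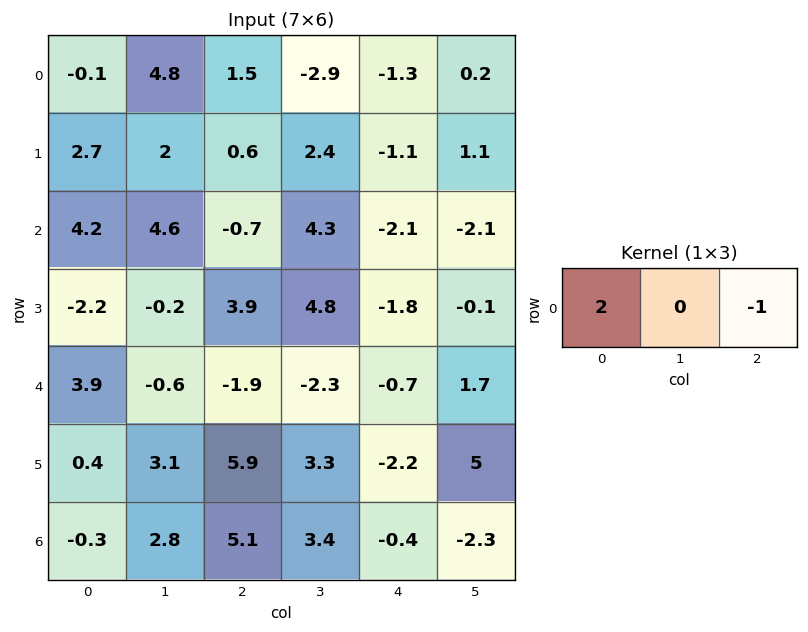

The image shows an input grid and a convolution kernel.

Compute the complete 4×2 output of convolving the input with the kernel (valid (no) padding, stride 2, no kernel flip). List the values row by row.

-1.7 4.3
9.1 0.7
9.7 -3.1
-5.7 10.6

Output[0,0]: The receptive field on the input at this output position is [-0.1 4.8 1.5]. Elementwise product with the kernel and sum: -0.1·2 + 1.5·-1.
Output[0,1]: The receptive field on the input at this output position is [1.5 -2.9 -1.3]. Elementwise product with the kernel and sum: 1.5·2 + -1.3·-1.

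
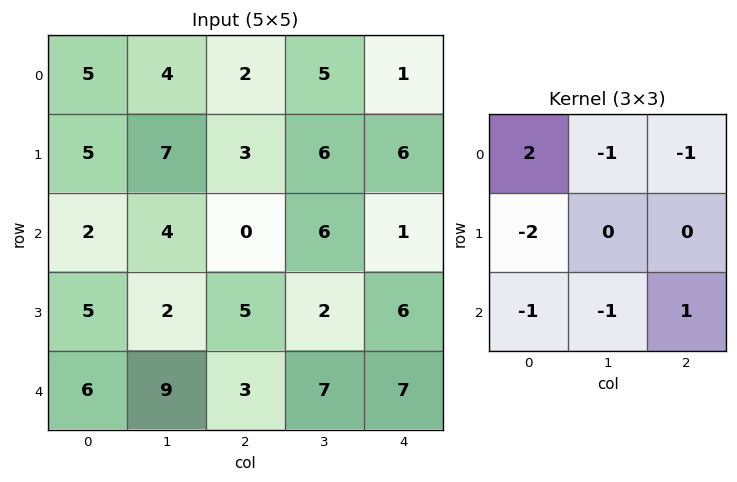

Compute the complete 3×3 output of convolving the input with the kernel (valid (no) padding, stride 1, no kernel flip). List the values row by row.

Output[0,0]: The receptive field on the input at this output position is [5 4 2 / 5 7 3 / 2 4 0]. Elementwise product with the kernel and sum: 5·2 + 4·-1 + 2·-1 + 5·-2 + 2·-1 + 4·-1 + 0·1.

-12 -11 -13
-6 -8 -7
-22 -7 -20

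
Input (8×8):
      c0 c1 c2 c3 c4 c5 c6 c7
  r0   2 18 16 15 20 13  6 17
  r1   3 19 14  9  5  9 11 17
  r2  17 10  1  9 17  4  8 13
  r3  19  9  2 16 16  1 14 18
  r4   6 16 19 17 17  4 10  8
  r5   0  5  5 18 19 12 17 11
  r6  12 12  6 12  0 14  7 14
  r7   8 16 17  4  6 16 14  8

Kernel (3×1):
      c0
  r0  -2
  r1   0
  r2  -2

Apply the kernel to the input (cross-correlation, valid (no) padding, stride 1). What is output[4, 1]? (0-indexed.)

The receptive field on the input at this output position is [16 / 5 / 12]. Elementwise product with the kernel and sum: 16·-2 + 12·-2.

-56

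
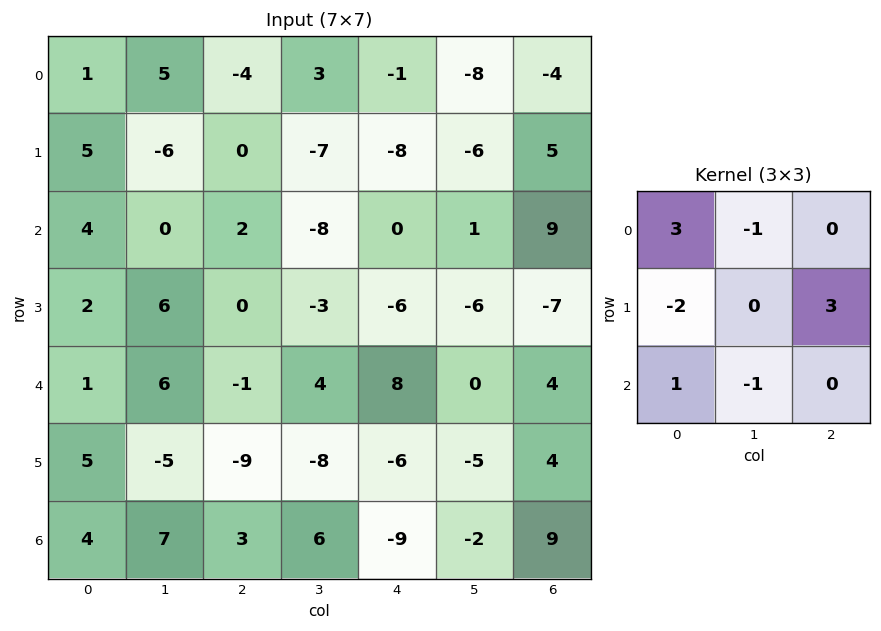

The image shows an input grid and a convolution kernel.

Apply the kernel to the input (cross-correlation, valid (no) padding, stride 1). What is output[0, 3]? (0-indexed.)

-2

The receptive field on the input at this output position is [3 -1 -8 / -7 -8 -6 / -8 0 1]. Elementwise product with the kernel and sum: 3·3 + -1·-1 + -7·-2 + -6·3 + -8·1 + 0·-1.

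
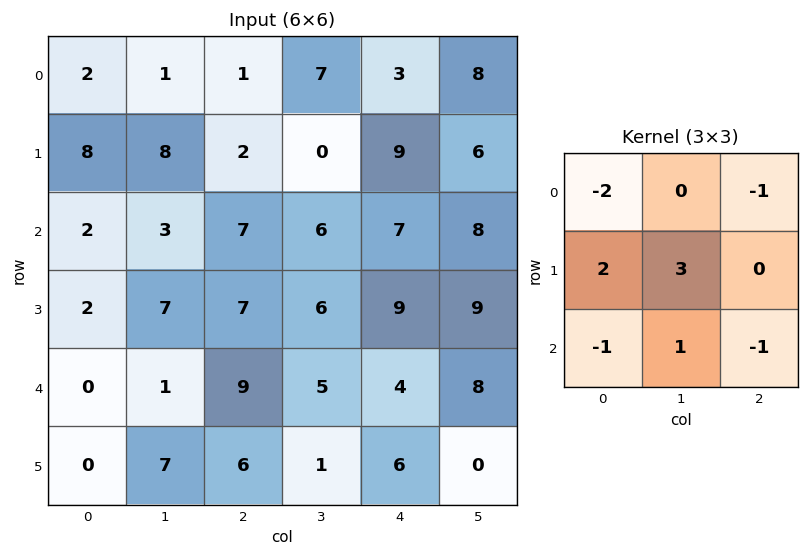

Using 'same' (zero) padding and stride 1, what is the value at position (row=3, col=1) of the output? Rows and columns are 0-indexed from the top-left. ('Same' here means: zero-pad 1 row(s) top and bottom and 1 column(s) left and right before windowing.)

The receptive field on the zero-padded input at this output position is [2 3 7 / 2 7 7 / 0 1 9]. Elementwise product with the kernel and sum: 2·-2 + 7·-1 + 2·2 + 7·3 + 0·-1 + 1·1 + 9·-1.

6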